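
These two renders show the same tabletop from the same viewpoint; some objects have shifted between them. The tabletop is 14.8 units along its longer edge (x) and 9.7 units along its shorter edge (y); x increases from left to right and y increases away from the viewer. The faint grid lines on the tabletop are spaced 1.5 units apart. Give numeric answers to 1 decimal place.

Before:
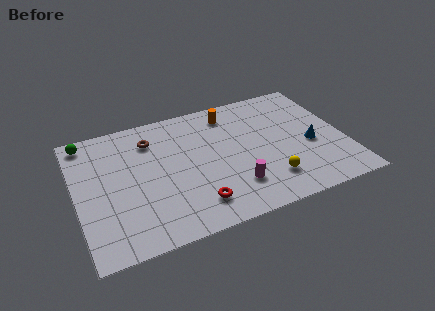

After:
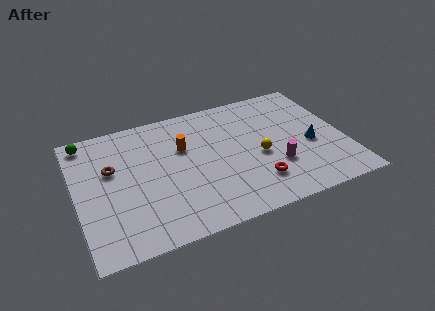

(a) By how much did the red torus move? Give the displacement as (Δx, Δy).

(3.4, 0.4)

The red torus started near (6.2, 1.9) and ended near (9.6, 2.3).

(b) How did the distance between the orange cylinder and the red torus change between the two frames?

-1.3

The distance was about 6.7 in the first image and 5.4 in the second, so they moved 1.3 units closer together.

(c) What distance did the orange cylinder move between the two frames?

3.3

From (8.8, 8.1) to (6.0, 6.3), the orange cylinder covered √(2.8² + 1.8²) ≈ 3.3 units.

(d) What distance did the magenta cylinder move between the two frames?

2.5

The magenta cylinder moved from about (8.4, 2.4) to (10.8, 3.1), a distance of √(2.4² + 0.7²) ≈ 2.5.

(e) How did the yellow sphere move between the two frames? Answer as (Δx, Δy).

(-0.3, 2.0)

The yellow sphere started near (10.3, 2.2) and ended near (10.0, 4.2).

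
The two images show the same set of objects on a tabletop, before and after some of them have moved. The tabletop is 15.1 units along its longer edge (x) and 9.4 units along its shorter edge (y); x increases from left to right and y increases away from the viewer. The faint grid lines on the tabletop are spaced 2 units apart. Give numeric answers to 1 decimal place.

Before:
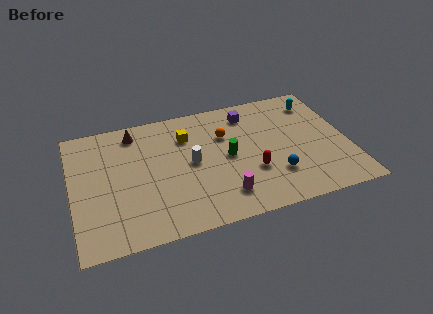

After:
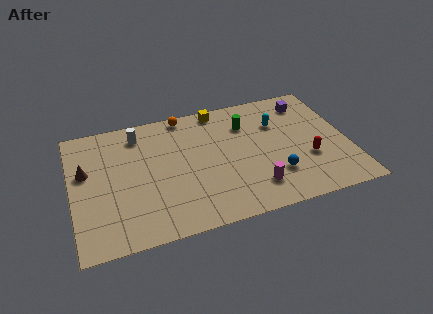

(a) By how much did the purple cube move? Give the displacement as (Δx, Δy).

(3.3, 0.0)

From the two frames, the purple cube sits at roughly (9.9, 7.7) before and (13.2, 7.7) after.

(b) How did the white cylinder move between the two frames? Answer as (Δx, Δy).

(-2.7, 3.0)

The white cylinder started near (6.5, 4.8) and ended near (3.8, 7.8).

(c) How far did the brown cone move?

3.6

From (3.6, 8.0) to (0.8, 5.7), the brown cone covered √(2.8² + 2.3²) ≈ 3.6 units.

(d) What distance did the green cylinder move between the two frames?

2.5

The green cylinder was near (8.5, 4.7) before and (9.7, 6.9) after, so it travelled √(1.2² + 2.2²) ≈ 2.5 units.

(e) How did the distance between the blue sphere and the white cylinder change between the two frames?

+3.9

Before: roughly 4.9 units apart; after: 8.8. That's 3.9 units further apart.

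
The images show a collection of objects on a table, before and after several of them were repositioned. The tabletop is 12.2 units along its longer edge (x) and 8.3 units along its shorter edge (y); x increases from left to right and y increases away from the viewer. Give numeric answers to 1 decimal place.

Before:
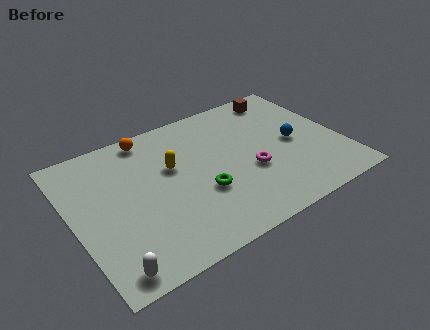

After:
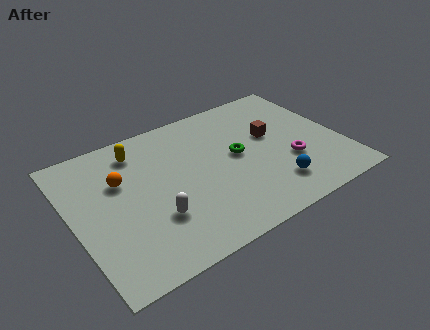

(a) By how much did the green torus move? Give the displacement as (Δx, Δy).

(1.9, 1.4)

The green torus was at about (5.6, 3.0) and moved to about (7.5, 4.4).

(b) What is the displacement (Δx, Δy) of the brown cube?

(-1.0, -2.3)

From the two frames, the brown cube sits at roughly (10.2, 7.2) before and (9.2, 4.9) after.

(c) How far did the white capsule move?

2.9

From (1.1, 0.9) to (3.4, 2.6), the white capsule covered √(2.3² + 1.7²) ≈ 2.9 units.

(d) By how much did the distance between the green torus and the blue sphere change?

-1.7

The distance was about 4.6 in the first image and 2.9 in the second, so they moved 1.7 units closer together.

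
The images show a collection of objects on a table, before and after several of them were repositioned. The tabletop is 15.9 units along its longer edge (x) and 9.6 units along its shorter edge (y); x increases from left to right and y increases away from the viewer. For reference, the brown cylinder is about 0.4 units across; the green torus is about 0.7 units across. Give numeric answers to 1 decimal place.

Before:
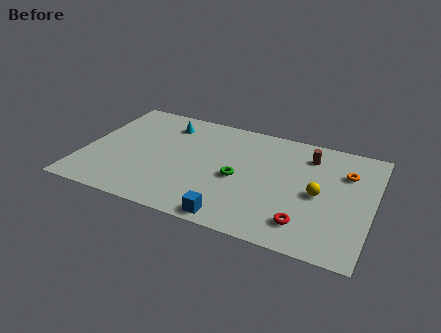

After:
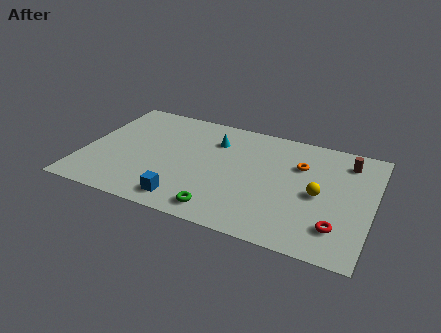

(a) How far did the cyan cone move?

2.9

From (4.2, 7.7) to (7.0, 7.1), the cyan cone covered √(2.8² + 0.6²) ≈ 2.9 units.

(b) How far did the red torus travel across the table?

1.7

The red torus moved from about (12.5, 1.9) to (14.2, 2.2), a distance of √(1.7² + 0.3²) ≈ 1.7.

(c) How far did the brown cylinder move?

2.1

The brown cylinder moved from about (12.2, 7.6) to (14.3, 7.8), a distance of √(2.1² + 0.2²) ≈ 2.1.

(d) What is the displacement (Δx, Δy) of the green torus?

(-0.6, -3.0)

The green torus was at about (8.6, 4.3) and moved to about (8.0, 1.3).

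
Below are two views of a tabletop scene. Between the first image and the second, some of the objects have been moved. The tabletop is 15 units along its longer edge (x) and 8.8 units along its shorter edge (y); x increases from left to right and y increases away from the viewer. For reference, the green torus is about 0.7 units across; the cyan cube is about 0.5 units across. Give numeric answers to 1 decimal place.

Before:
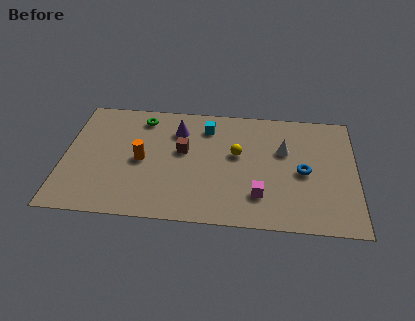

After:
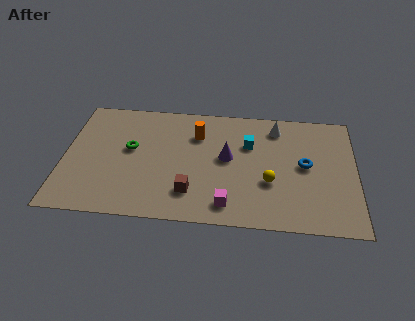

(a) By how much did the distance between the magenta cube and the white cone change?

+2.8

Before: roughly 3.6 units apart; after: 6.4. That's 2.8 units further apart.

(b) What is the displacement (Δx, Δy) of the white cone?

(-0.4, 1.7)

The white cone started near (11.3, 5.6) and ended near (10.9, 7.3).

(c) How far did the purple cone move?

3.2

The purple cone was near (5.8, 6.6) before and (8.4, 4.8) after, so it travelled √(2.6² + 1.8²) ≈ 3.2 units.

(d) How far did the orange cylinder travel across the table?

3.6

From (4.0, 4.2) to (6.8, 6.4), the orange cylinder covered √(2.8² + 2.2²) ≈ 3.6 units.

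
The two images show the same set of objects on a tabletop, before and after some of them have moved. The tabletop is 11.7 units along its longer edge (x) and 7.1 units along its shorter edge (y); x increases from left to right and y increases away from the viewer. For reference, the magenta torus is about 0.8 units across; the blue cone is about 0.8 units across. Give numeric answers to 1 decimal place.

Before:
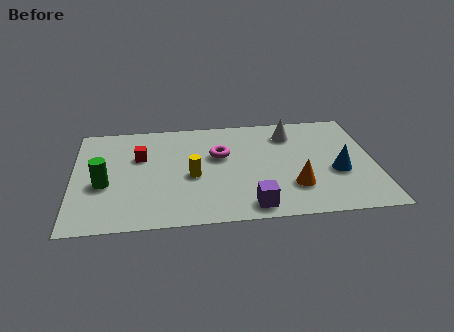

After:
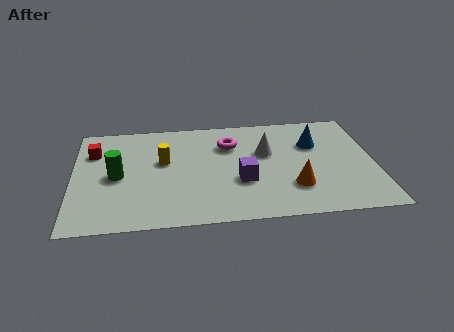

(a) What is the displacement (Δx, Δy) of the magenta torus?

(0.4, 0.7)

From the two frames, the magenta torus sits at roughly (5.7, 4.4) before and (6.1, 5.1) after.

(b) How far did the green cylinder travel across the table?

0.7

The green cylinder was near (1.2, 2.9) before and (1.7, 3.4) after, so it travelled √(0.5² + 0.5²) ≈ 0.7 units.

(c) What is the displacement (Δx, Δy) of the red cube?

(-1.8, 0.5)

From the two frames, the red cube sits at roughly (2.6, 4.6) before and (0.8, 5.1) after.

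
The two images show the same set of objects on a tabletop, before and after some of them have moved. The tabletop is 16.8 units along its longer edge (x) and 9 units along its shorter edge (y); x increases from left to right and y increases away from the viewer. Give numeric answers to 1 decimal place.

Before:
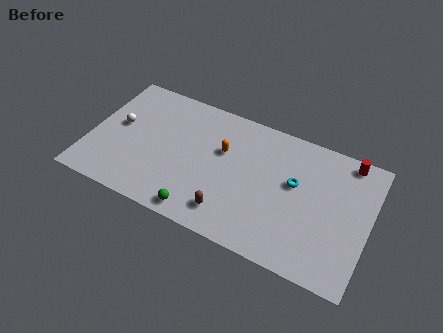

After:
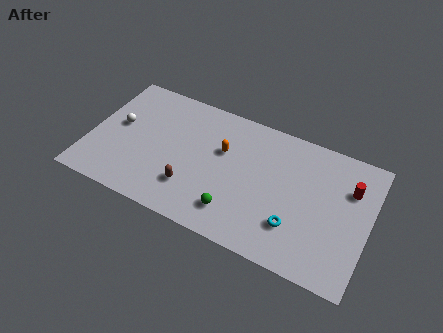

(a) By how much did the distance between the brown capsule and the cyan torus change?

+1.2

The distance was about 5.0 in the first image and 6.2 in the second, so they moved 1.2 units further apart.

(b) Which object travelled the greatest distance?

the cyan torus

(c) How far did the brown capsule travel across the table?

2.5

The brown capsule was near (8.8, 1.7) before and (6.4, 2.4) after, so it travelled √(2.4² + 0.7²) ≈ 2.5 units.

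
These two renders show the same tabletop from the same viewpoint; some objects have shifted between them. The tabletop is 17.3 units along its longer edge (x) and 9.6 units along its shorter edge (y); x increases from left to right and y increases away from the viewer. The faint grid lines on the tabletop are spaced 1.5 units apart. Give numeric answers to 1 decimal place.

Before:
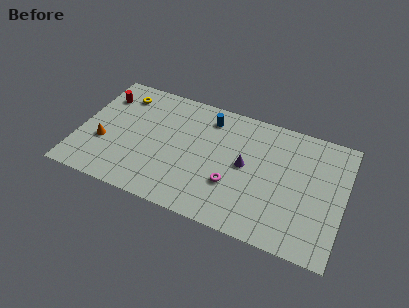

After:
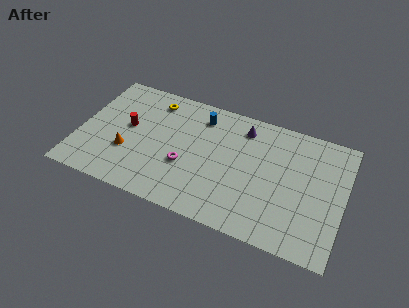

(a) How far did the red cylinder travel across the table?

2.8

The red cylinder was near (1.2, 7.3) before and (3.1, 5.3) after, so it travelled √(1.9² + 2.0²) ≈ 2.8 units.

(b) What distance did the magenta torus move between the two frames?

3.1

The magenta torus moved from about (10.2, 3.2) to (7.1, 3.6), a distance of √(3.1² + 0.4²) ≈ 3.1.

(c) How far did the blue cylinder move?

0.5

From (8.2, 7.9) to (7.7, 7.8), the blue cylinder covered √(0.5² + 0.1²) ≈ 0.5 units.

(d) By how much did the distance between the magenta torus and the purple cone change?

+3.6

The distance was about 1.9 in the first image and 5.5 in the second, so they moved 3.6 units further apart.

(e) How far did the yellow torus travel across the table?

2.1

The yellow torus moved from about (2.4, 7.8) to (4.5, 8.0), a distance of √(2.1² + 0.2²) ≈ 2.1.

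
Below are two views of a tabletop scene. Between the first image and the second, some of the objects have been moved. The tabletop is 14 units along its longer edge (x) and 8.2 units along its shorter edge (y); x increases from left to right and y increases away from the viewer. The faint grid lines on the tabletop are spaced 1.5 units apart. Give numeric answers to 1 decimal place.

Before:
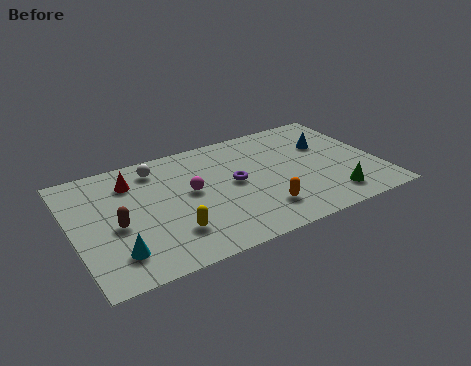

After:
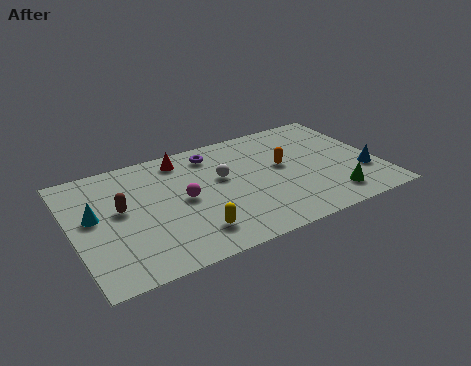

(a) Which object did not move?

the green cone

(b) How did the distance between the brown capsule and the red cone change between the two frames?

+1.0

The distance was about 2.9 in the first image and 3.9 in the second, so they moved 1.0 units further apart.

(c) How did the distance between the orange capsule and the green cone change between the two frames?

+0.4

The distance was about 3.2 in the first image and 3.6 in the second, so they moved 0.4 units further apart.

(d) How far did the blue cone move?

3.1

From (11.9, 5.4) to (13.2, 2.6), the blue cone covered √(1.3² + 2.8²) ≈ 3.1 units.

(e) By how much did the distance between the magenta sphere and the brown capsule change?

-0.8

They were about 3.6 units apart before and 2.8 after — 0.8 units closer together.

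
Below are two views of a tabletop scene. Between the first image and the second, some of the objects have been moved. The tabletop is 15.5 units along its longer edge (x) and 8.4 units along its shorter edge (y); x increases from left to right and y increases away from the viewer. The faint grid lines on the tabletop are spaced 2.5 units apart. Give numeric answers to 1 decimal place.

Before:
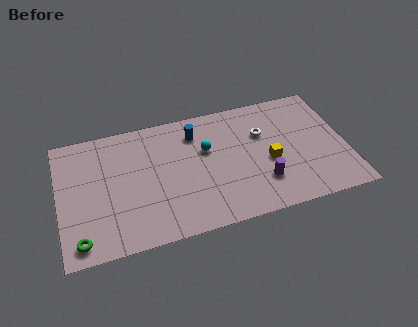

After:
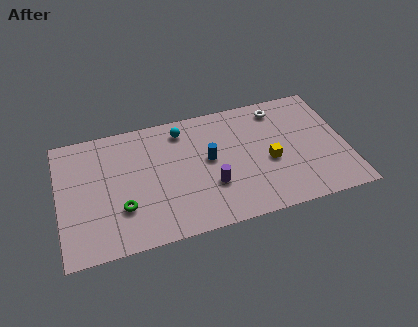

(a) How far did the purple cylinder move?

2.7

From (10.8, 2.3) to (8.1, 2.8), the purple cylinder covered √(2.7² + 0.5²) ≈ 2.7 units.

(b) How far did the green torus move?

2.7

The green torus was near (1.0, 1.1) before and (3.3, 2.6) after, so it travelled √(2.3² + 1.5²) ≈ 2.7 units.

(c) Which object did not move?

the yellow cube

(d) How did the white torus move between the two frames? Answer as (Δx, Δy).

(1.0, 1.5)

From the two frames, the white torus sits at roughly (11.1, 5.6) before and (12.1, 7.1) after.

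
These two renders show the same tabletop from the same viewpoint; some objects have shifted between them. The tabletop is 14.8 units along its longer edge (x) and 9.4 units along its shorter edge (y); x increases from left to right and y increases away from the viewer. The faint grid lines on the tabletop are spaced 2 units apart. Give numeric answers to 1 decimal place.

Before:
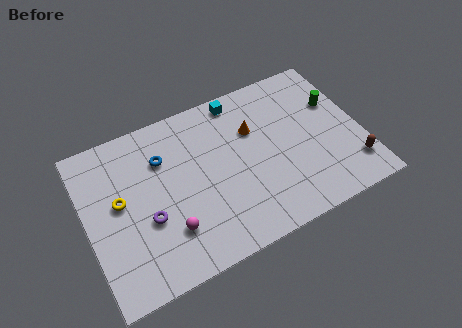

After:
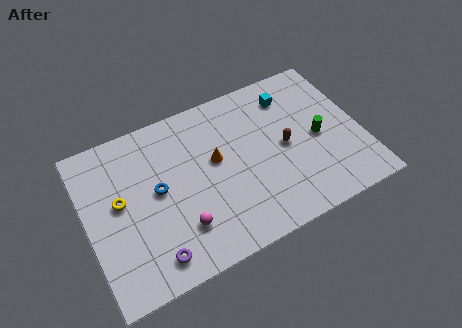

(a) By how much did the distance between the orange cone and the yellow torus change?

-2.3

Before: roughly 7.5 units apart; after: 5.2. That's 2.3 units closer together.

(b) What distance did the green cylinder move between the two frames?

2.1

The green cylinder was near (13.7, 6.1) before and (12.5, 4.4) after, so it travelled √(1.2² + 1.7²) ≈ 2.1 units.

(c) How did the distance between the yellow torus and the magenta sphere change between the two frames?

+0.5

They were about 3.5 units apart before and 4.0 after — 0.5 units further apart.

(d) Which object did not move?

the yellow torus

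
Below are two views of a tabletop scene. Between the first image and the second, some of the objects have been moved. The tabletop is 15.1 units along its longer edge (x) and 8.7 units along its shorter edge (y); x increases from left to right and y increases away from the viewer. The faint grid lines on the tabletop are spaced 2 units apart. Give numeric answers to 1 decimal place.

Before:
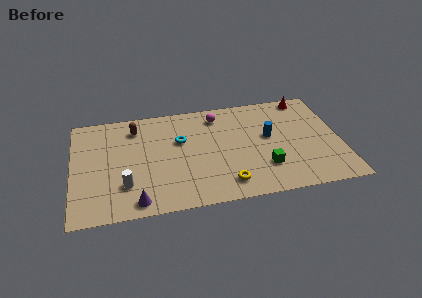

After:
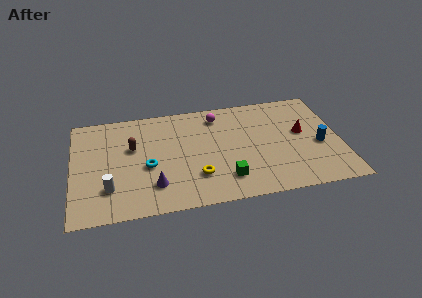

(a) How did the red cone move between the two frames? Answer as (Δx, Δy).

(-0.4, -2.9)

From the two frames, the red cone sits at roughly (13.4, 7.8) before and (13.0, 4.9) after.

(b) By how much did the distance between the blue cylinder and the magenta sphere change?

+3.0

The distance was about 3.6 in the first image and 6.6 in the second, so they moved 3.0 units further apart.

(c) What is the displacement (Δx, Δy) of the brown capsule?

(-0.2, -1.6)

From the two frames, the brown capsule sits at roughly (3.6, 7.0) before and (3.4, 5.4) after.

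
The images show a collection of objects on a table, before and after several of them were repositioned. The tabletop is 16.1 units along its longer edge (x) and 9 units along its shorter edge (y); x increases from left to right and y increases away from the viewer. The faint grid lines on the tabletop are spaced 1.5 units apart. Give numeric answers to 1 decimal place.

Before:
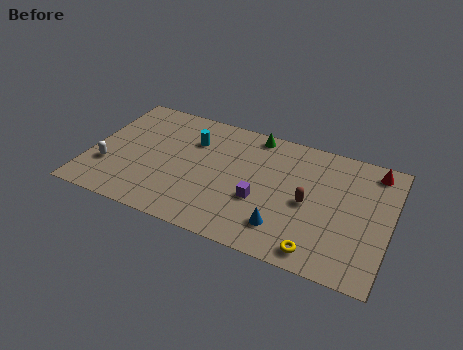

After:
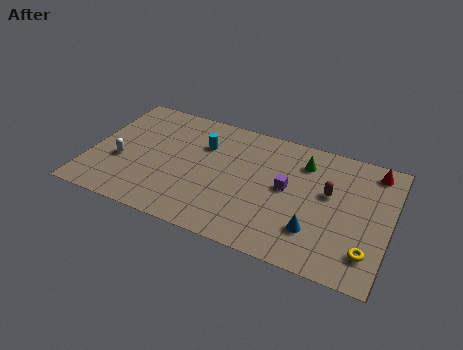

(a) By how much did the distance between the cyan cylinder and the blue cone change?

+0.5

They were about 7.0 units apart before and 7.5 after — 0.5 units further apart.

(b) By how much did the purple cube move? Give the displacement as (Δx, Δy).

(1.3, 1.4)

The purple cube was at about (9.3, 3.4) and moved to about (10.6, 4.8).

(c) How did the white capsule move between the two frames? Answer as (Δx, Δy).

(0.6, 0.7)

The white capsule was at about (1.1, 2.8) and moved to about (1.7, 3.5).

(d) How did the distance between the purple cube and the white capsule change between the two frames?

+0.8

Before: roughly 8.2 units apart; after: 9.0. That's 0.8 units further apart.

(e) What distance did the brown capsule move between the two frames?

1.5

The brown capsule moved from about (11.8, 4.2) to (12.8, 5.3), a distance of √(1.0² + 1.1²) ≈ 1.5.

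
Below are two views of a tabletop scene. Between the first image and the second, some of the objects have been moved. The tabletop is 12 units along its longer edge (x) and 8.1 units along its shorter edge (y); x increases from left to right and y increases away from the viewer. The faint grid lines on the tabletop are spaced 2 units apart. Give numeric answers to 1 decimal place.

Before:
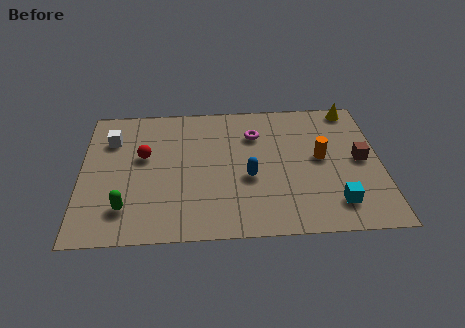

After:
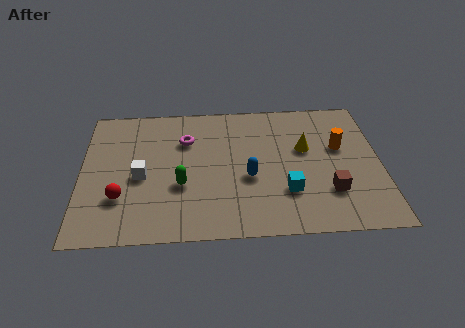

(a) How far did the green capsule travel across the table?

2.5

From (1.8, 1.8) to (4.0, 3.0), the green capsule covered √(2.2² + 1.2²) ≈ 2.5 units.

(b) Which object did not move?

the blue capsule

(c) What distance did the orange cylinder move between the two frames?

1.0

From (9.6, 4.3) to (10.4, 4.9), the orange cylinder covered √(0.8² + 0.6²) ≈ 1.0 units.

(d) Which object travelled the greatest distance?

the yellow cone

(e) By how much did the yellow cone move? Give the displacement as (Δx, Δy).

(-2.0, -2.4)

From the two frames, the yellow cone sits at roughly (11.0, 7.3) before and (9.0, 4.9) after.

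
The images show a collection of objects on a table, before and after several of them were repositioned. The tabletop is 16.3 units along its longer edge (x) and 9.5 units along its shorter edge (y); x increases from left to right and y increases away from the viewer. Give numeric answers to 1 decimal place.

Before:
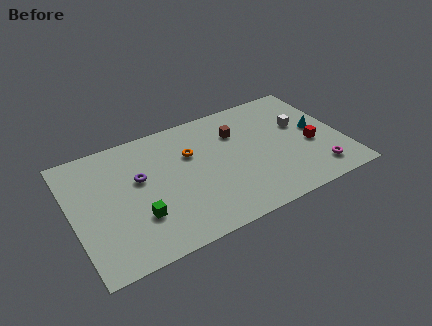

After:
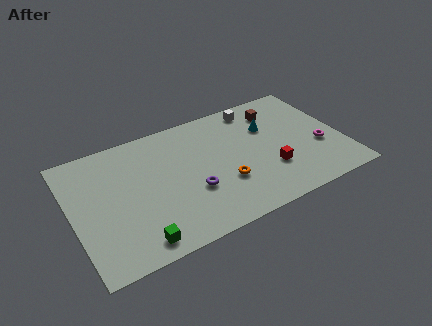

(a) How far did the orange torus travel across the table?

3.5

The orange torus was near (7.3, 6.3) before and (8.9, 3.2) after, so it travelled √(1.6² + 3.1²) ≈ 3.5 units.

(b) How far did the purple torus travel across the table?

3.7

The purple torus moved from about (4.1, 5.7) to (7.0, 3.4), a distance of √(2.9² + 2.3²) ≈ 3.7.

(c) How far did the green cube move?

1.7

The green cube was near (3.7, 2.9) before and (3.4, 1.2) after, so it travelled √(0.3² + 1.7²) ≈ 1.7 units.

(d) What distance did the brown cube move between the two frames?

2.7

From (10.2, 6.8) to (12.8, 7.5), the brown cube covered √(2.6² + 0.7²) ≈ 2.7 units.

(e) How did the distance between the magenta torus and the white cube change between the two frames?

+1.6

They were about 4.1 units apart before and 5.7 after — 1.6 units further apart.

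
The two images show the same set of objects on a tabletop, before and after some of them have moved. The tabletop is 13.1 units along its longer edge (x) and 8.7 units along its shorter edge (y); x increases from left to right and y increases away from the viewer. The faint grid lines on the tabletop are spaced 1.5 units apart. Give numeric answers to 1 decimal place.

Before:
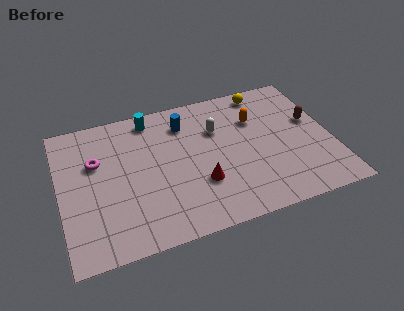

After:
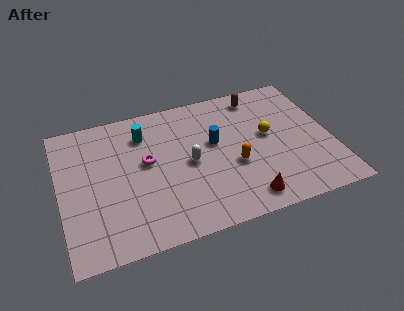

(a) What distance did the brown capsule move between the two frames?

3.4

The brown capsule moved from about (12.3, 5.1) to (9.9, 7.5), a distance of √(2.4² + 2.4²) ≈ 3.4.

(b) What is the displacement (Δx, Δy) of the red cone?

(2.0, -1.6)

The red cone was at about (6.6, 2.8) and moved to about (8.6, 1.2).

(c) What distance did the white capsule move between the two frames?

2.3

The white capsule moved from about (7.7, 5.9) to (6.2, 4.2), a distance of √(1.5² + 1.7²) ≈ 2.3.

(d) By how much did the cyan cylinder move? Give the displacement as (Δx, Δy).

(-0.4, -0.9)

The cyan cylinder was at about (4.6, 7.6) and moved to about (4.2, 6.7).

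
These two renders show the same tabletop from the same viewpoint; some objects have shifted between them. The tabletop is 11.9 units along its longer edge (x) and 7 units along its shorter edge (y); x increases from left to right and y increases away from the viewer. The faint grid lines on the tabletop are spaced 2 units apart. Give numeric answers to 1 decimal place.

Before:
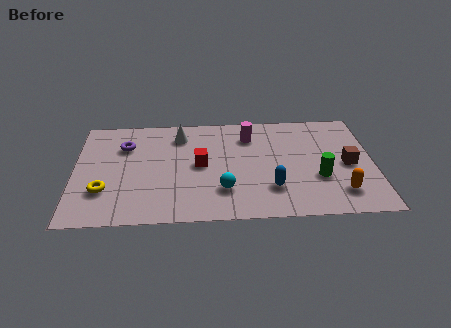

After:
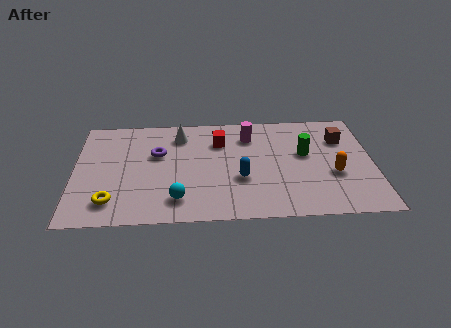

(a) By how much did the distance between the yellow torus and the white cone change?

+0.4

They were about 4.6 units apart before and 5.0 after — 0.4 units further apart.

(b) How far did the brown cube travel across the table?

1.7

The brown cube was near (10.9, 3.3) before and (10.7, 5.0) after, so it travelled √(0.2² + 1.7²) ≈ 1.7 units.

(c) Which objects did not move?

the white cone and the magenta cylinder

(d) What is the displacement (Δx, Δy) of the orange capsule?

(-0.2, 1.2)

From the two frames, the orange capsule sits at roughly (10.5, 1.5) before and (10.3, 2.7) after.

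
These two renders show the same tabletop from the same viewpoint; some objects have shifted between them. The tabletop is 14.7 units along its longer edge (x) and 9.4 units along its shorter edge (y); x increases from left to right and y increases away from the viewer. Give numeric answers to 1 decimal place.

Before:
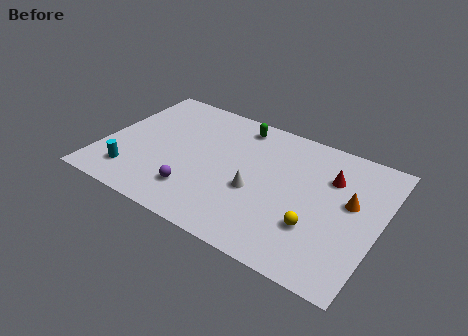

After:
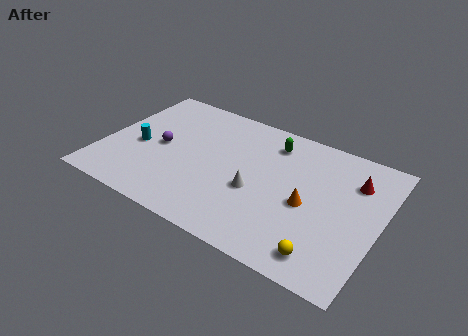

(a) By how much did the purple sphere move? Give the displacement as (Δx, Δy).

(-2.3, 2.4)

The purple sphere was at about (5.3, 2.2) and moved to about (3.0, 4.6).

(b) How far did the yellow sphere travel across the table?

1.7

The yellow sphere was near (11.6, 2.9) before and (12.3, 1.4) after, so it travelled √(0.7² + 1.5²) ≈ 1.7 units.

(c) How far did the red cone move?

1.2

From (11.9, 6.6) to (13.1, 6.9), the red cone covered √(1.2² + 0.3²) ≈ 1.2 units.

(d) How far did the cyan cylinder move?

2.2

From (1.9, 1.9) to (1.9, 4.1), the cyan cylinder covered √(0.0² + 2.2²) ≈ 2.2 units.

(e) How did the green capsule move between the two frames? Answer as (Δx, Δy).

(1.9, -0.5)

The green capsule was at about (6.7, 8.1) and moved to about (8.6, 7.6).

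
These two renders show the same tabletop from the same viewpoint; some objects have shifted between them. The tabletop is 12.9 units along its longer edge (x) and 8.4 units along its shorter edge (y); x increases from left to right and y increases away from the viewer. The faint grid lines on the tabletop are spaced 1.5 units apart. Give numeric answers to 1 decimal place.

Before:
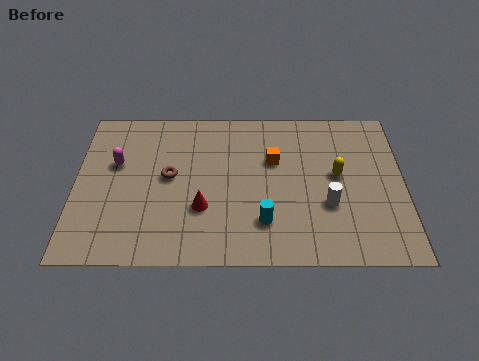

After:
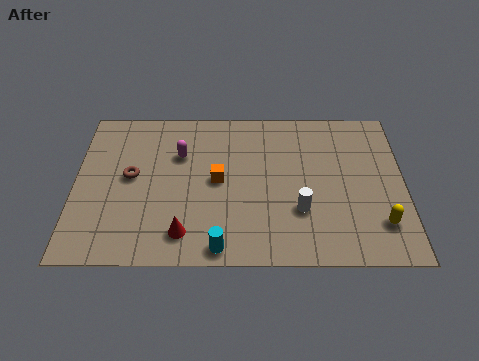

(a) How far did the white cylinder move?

1.1

The white cylinder moved from about (9.9, 3.0) to (8.8, 2.7), a distance of √(1.1² + 0.3²) ≈ 1.1.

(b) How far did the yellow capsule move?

3.1

From (10.3, 4.6) to (11.9, 2.0), the yellow capsule covered √(1.6² + 2.6²) ≈ 3.1 units.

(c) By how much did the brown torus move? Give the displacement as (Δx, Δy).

(-1.5, 0.0)

The brown torus started near (3.7, 4.5) and ended near (2.2, 4.5).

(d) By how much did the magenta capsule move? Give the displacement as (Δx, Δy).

(2.5, 0.5)

From the two frames, the magenta capsule sits at roughly (1.6, 5.2) before and (4.1, 5.7) after.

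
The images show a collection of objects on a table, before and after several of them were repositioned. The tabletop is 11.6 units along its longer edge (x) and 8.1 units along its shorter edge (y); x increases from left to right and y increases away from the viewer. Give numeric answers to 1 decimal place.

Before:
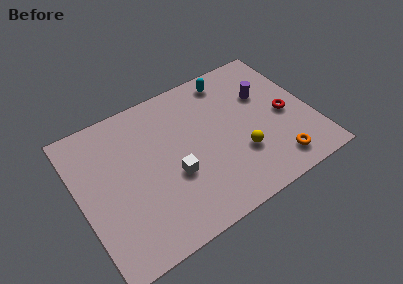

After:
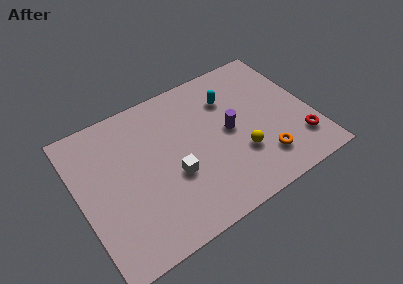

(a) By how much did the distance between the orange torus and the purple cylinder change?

-1.4

The distance was about 4.0 in the first image and 2.6 in the second, so they moved 1.4 units closer together.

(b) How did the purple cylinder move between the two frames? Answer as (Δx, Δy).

(-2.0, -1.2)

From the two frames, the purple cylinder sits at roughly (9.5, 5.3) before and (7.5, 4.1) after.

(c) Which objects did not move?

the white cube and the yellow sphere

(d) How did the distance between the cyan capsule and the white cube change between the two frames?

-0.9

Before: roughly 5.2 units apart; after: 4.3. That's 0.9 units closer together.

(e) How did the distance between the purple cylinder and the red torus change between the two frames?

+2.1

The distance was about 1.8 in the first image and 3.9 in the second, so they moved 2.1 units further apart.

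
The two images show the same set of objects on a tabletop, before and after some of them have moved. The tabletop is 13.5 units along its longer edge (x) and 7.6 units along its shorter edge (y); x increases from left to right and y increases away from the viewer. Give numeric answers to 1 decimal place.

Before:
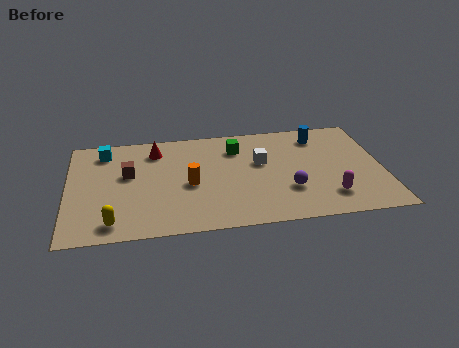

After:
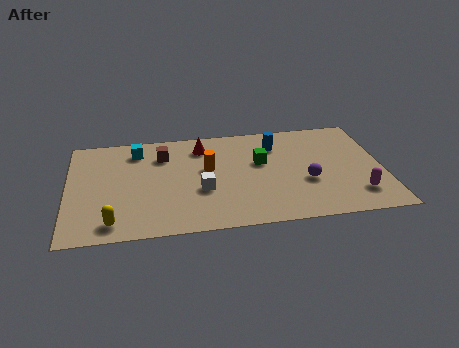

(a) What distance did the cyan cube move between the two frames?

1.4

The cyan cube moved from about (1.6, 6.3) to (3.0, 6.2), a distance of √(1.4² + 0.1²) ≈ 1.4.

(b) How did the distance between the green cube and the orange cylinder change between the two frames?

-0.9

They were about 3.2 units apart before and 2.3 after — 0.9 units closer together.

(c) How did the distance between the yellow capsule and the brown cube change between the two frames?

+1.6

Before: roughly 3.5 units apart; after: 5.1. That's 1.6 units further apart.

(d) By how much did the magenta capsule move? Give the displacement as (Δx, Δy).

(1.2, 0.0)

The magenta capsule started near (11.1, 1.7) and ended near (12.3, 1.7).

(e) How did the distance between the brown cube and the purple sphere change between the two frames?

-0.4

They were about 7.1 units apart before and 6.7 after — 0.4 units closer together.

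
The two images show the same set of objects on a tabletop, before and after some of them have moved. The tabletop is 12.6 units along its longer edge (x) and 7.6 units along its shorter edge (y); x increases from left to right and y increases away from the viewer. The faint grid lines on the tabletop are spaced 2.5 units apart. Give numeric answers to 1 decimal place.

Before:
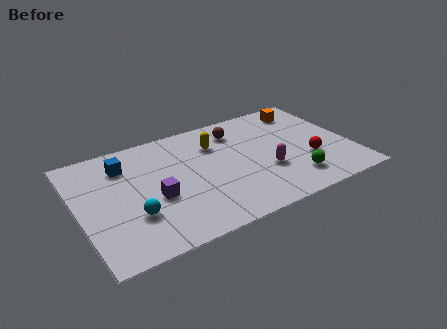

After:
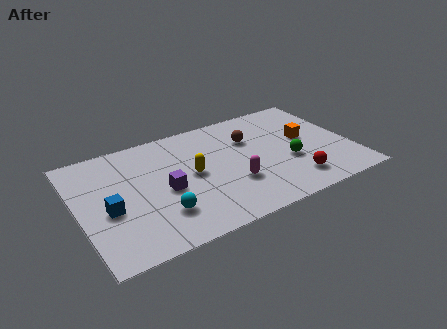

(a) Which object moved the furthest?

the blue cube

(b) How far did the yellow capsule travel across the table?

2.1

The yellow capsule moved from about (6.5, 5.5) to (5.2, 3.9), a distance of √(1.3² + 1.6²) ≈ 2.1.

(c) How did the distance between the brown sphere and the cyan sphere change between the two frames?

-0.8

They were about 6.4 units apart before and 5.6 after — 0.8 units closer together.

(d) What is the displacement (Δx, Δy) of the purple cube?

(0.5, 0.3)

The purple cube was at about (3.4, 3.1) and moved to about (3.9, 3.4).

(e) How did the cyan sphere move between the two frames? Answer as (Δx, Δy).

(1.2, -0.4)

From the two frames, the cyan sphere sits at roughly (2.3, 2.4) before and (3.5, 2.0) after.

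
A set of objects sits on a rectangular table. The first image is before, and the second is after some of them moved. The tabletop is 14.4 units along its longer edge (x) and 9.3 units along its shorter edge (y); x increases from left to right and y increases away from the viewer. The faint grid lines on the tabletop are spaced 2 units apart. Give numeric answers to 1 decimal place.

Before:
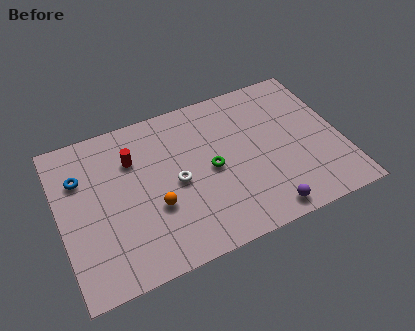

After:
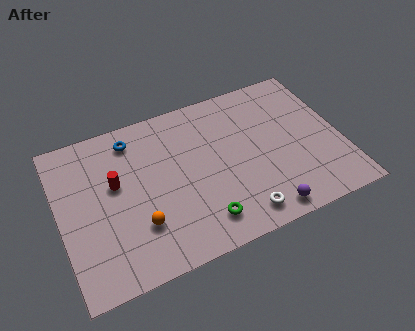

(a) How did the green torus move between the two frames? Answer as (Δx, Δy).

(-0.8, -2.8)

The green torus started near (7.7, 4.5) and ended near (6.9, 1.7).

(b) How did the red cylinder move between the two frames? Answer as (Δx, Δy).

(-1.0, -1.1)

From the two frames, the red cylinder sits at roughly (3.9, 6.6) before and (2.9, 5.5) after.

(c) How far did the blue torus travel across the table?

3.1

The blue torus moved from about (1.2, 6.5) to (4.0, 7.8), a distance of √(2.8² + 1.3²) ≈ 3.1.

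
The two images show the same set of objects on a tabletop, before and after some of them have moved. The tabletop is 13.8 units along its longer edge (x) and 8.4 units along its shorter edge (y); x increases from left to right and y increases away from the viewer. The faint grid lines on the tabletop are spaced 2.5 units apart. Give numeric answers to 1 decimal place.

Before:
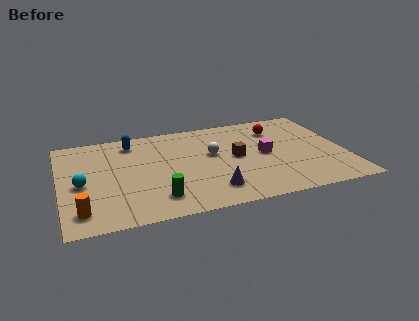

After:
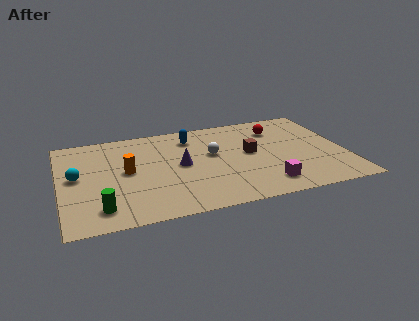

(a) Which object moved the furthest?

the orange cylinder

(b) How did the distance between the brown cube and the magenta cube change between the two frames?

+1.6

They were about 1.4 units apart before and 3.0 after — 1.6 units further apart.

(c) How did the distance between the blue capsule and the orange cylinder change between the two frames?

-2.1

They were about 6.1 units apart before and 4.0 after — 2.1 units closer together.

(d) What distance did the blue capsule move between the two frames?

2.9

From (3.6, 7.0) to (6.5, 6.7), the blue capsule covered √(2.9² + 0.3²) ≈ 2.9 units.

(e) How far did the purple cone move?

2.9

The purple cone was near (7.1, 1.7) before and (5.8, 4.3) after, so it travelled √(1.3² + 2.6²) ≈ 2.9 units.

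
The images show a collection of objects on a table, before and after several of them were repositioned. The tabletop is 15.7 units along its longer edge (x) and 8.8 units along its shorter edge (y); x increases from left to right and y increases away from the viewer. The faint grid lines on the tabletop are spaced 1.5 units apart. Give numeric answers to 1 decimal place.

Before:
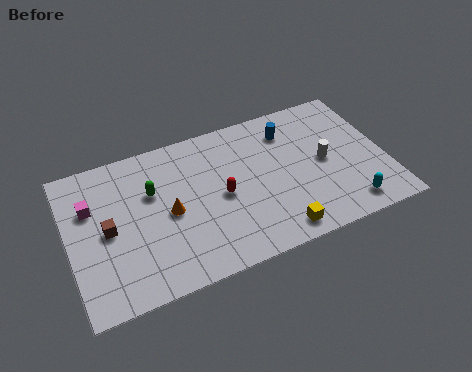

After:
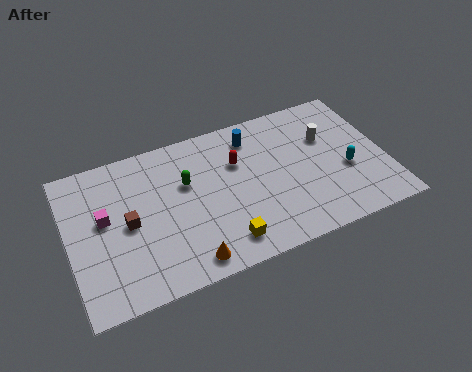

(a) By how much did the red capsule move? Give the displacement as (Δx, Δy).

(1.0, 1.7)

From the two frames, the red capsule sits at roughly (7.5, 4.2) before and (8.5, 5.9) after.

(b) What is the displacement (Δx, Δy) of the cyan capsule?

(0.2, 2.2)

From the two frames, the cyan capsule sits at roughly (13.5, 1.3) before and (13.7, 3.5) after.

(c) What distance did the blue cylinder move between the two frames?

1.8

From (11.2, 6.9) to (9.4, 7.2), the blue cylinder covered √(1.8² + 0.3²) ≈ 1.8 units.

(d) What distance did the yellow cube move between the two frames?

2.6

The yellow cube was near (9.9, 1.1) before and (7.3, 1.5) after, so it travelled √(2.6² + 0.4²) ≈ 2.6 units.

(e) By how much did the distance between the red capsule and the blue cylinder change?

-3.0

Before: roughly 4.6 units apart; after: 1.6. That's 3.0 units closer together.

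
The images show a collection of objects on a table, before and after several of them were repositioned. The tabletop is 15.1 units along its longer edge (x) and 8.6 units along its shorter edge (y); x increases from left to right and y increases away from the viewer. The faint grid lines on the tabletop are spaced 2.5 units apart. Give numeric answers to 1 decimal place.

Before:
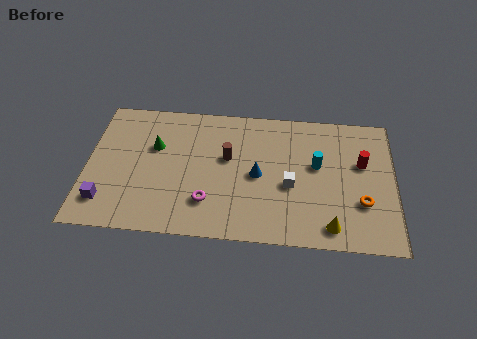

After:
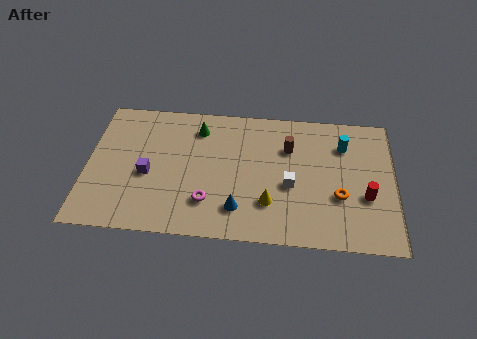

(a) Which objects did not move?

the white cube and the magenta torus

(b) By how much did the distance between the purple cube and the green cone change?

-0.4

Before: roughly 4.4 units apart; after: 4.0. That's 0.4 units closer together.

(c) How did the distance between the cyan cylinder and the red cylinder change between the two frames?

+1.2

Before: roughly 2.2 units apart; after: 3.4. That's 1.2 units further apart.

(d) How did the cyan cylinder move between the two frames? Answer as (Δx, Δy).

(1.3, 1.4)

The cyan cylinder started near (11.3, 5.0) and ended near (12.6, 6.4).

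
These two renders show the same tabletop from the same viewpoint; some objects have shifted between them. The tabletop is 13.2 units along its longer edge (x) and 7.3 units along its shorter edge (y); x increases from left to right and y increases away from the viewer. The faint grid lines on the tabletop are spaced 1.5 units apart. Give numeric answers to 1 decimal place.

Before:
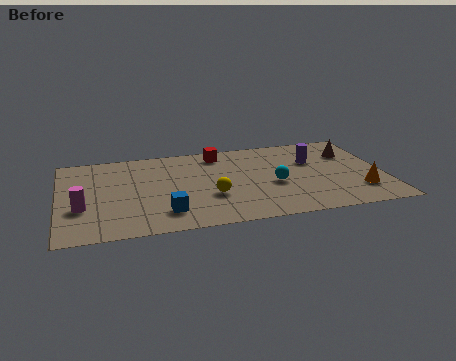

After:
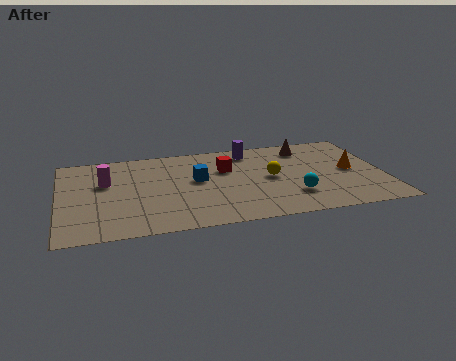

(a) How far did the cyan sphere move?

1.3

The cyan sphere moved from about (8.7, 3.1) to (9.4, 2.0), a distance of √(0.7² + 1.1²) ≈ 1.3.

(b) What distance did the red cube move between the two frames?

1.4

The red cube was near (6.6, 6.2) before and (6.8, 4.8) after, so it travelled √(0.2² + 1.4²) ≈ 1.4 units.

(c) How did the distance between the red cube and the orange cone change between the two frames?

-1.8

The distance was about 7.0 in the first image and 5.2 in the second, so they moved 1.8 units closer together.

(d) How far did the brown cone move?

2.0

The brown cone moved from about (12.0, 5.2) to (10.2, 6.0), a distance of √(1.8² + 0.8²) ≈ 2.0.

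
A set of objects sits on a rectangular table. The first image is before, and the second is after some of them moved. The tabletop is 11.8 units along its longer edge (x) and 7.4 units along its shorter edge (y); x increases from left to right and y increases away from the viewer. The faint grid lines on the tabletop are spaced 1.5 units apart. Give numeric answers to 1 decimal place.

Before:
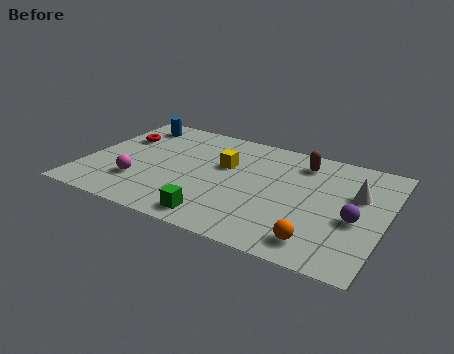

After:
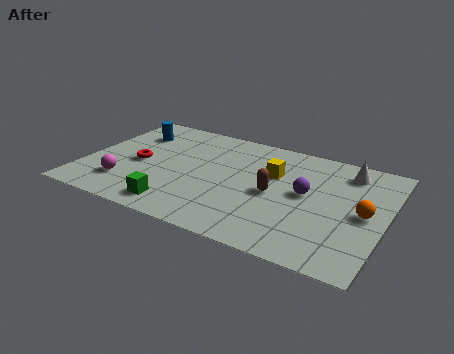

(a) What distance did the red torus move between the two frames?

1.9

The red torus moved from about (1.1, 5.0) to (2.1, 3.4), a distance of √(1.0² + 1.6²) ≈ 1.9.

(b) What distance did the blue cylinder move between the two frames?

0.7

The blue cylinder moved from about (1.4, 6.2) to (1.5, 5.5), a distance of √(0.1² + 0.7²) ≈ 0.7.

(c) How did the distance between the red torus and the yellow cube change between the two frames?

+1.1

The distance was about 4.3 in the first image and 5.4 in the second, so they moved 1.1 units further apart.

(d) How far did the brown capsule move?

2.6

The brown capsule was near (8.3, 6.0) before and (7.5, 3.5) after, so it travelled √(0.8² + 2.5²) ≈ 2.6 units.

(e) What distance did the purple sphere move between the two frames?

2.2

The purple sphere was near (10.7, 3.1) before and (8.7, 4.0) after, so it travelled √(2.0² + 0.9²) ≈ 2.2 units.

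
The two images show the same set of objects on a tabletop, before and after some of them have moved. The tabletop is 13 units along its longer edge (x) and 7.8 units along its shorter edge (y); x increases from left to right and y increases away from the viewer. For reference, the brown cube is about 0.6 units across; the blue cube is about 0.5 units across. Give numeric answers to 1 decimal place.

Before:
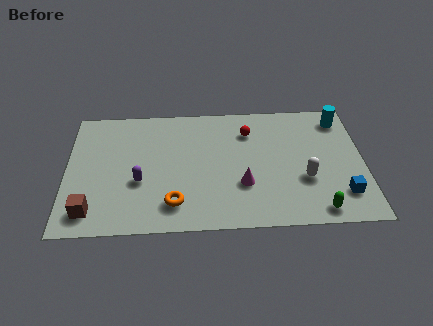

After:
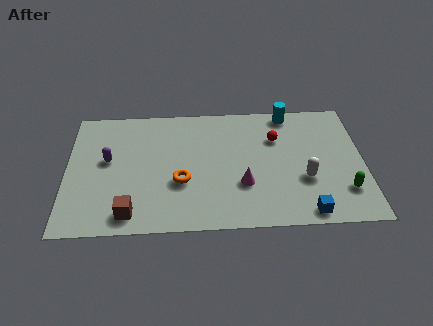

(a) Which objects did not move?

the magenta cone and the white capsule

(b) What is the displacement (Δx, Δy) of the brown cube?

(1.7, -0.2)

The brown cube started near (1.1, 1.3) and ended near (2.8, 1.1).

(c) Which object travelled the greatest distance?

the cyan cylinder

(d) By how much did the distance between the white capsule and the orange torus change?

-0.4

Before: roughly 5.8 units apart; after: 5.4. That's 0.4 units closer together.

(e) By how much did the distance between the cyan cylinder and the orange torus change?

-2.6

They were about 8.9 units apart before and 6.3 after — 2.6 units closer together.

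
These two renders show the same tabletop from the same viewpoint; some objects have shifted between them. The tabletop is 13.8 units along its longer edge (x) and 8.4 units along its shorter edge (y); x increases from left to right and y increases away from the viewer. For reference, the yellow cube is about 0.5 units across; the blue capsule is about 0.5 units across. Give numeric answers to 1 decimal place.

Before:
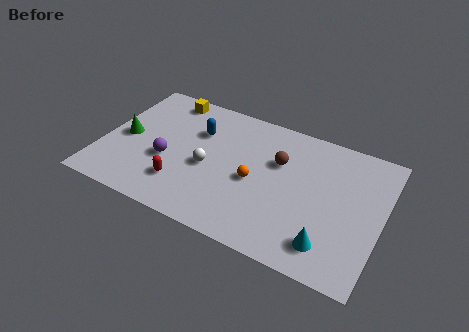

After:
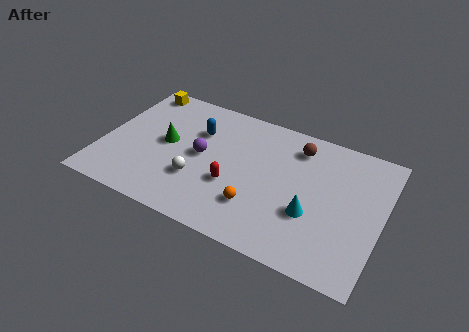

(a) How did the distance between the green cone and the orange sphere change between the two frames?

-1.3

Before: roughly 6.5 units apart; after: 5.2. That's 1.3 units closer together.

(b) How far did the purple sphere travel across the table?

1.9

The purple sphere was near (3.3, 3.3) before and (4.9, 4.3) after, so it travelled √(1.6² + 1.0²) ≈ 1.9 units.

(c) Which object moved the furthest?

the red capsule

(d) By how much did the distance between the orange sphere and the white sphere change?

+0.7

Before: roughly 2.3 units apart; after: 3.0. That's 0.7 units further apart.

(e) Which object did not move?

the blue capsule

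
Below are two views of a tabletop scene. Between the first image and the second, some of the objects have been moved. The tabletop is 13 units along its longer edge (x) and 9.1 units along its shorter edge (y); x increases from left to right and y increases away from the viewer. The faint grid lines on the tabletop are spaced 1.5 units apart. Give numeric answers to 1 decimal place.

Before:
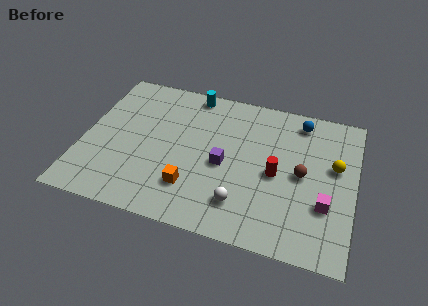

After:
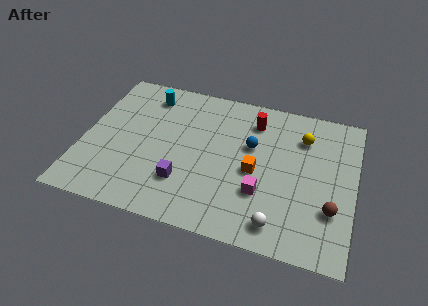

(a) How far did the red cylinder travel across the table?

3.3

The red cylinder was near (9.3, 4.2) before and (8.0, 7.2) after, so it travelled √(1.3² + 3.0²) ≈ 3.3 units.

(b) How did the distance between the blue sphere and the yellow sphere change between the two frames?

-0.3

The distance was about 3.0 in the first image and 2.7 in the second, so they moved 0.3 units closer together.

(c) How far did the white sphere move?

1.9

From (7.8, 2.0) to (9.6, 1.3), the white sphere covered √(1.8² + 0.7²) ≈ 1.9 units.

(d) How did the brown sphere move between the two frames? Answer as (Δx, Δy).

(1.5, -1.7)

The brown sphere was at about (10.5, 4.5) and moved to about (12.0, 2.8).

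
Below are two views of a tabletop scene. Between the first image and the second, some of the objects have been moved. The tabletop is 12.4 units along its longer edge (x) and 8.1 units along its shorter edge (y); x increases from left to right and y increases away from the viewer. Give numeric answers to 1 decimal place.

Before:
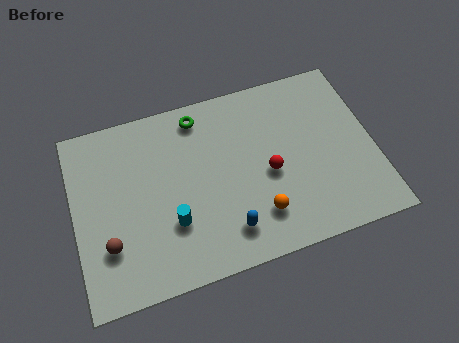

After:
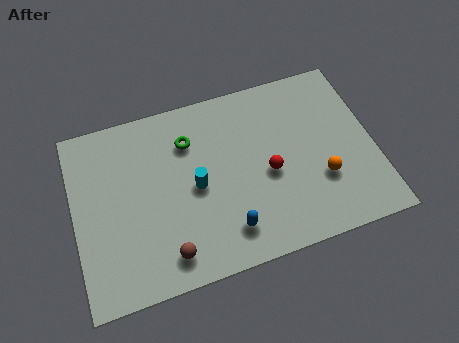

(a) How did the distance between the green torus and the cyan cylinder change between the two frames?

-2.5

They were about 4.6 units apart before and 2.1 after — 2.5 units closer together.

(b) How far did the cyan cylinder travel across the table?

1.7

The cyan cylinder was near (3.9, 2.6) before and (5.0, 3.9) after, so it travelled √(1.1² + 1.3²) ≈ 1.7 units.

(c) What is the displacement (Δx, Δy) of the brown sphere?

(2.3, -1.1)

From the two frames, the brown sphere sits at roughly (1.3, 2.4) before and (3.6, 1.3) after.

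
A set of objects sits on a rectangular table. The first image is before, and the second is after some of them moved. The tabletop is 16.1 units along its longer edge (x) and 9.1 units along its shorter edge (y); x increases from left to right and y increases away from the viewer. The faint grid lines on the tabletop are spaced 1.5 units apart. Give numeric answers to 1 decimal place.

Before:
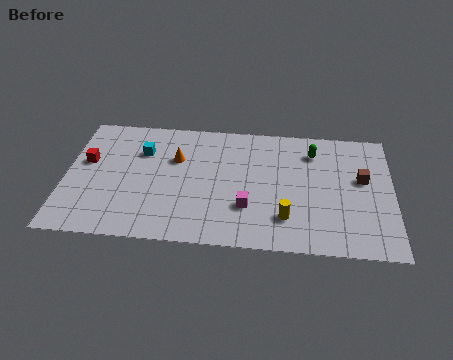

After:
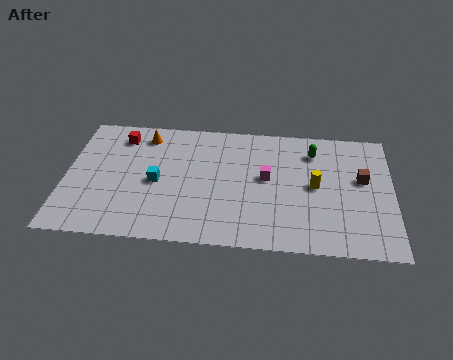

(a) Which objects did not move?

the brown cube and the green capsule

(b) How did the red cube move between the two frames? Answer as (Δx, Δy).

(1.6, 2.0)

The red cube was at about (1.0, 5.4) and moved to about (2.6, 7.4).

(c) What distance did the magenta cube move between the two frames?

2.4

The magenta cube was near (9.0, 2.8) before and (9.9, 5.0) after, so it travelled √(0.9² + 2.2²) ≈ 2.4 units.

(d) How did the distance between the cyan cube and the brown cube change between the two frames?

-0.8

They were about 11.0 units apart before and 10.2 after — 0.8 units closer together.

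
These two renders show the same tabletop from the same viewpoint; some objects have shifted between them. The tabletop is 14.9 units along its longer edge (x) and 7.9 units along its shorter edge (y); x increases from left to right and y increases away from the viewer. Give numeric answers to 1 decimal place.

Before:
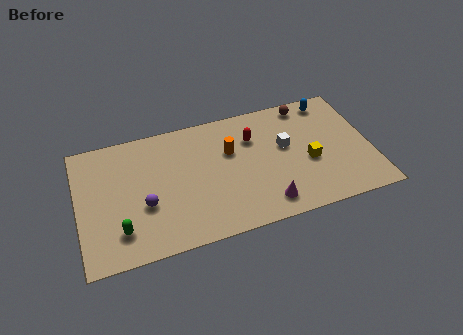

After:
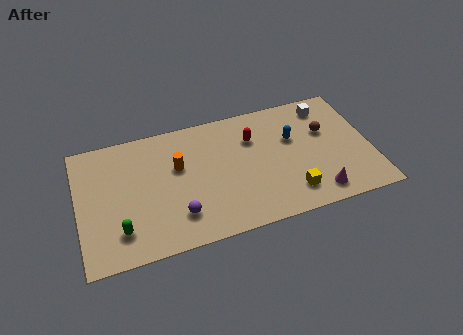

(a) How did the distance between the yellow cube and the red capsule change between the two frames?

+0.8

The distance was about 3.5 in the first image and 4.3 in the second, so they moved 0.8 units further apart.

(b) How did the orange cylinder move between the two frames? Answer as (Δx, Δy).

(-2.7, -0.2)

The orange cylinder was at about (7.8, 5.1) and moved to about (5.1, 4.9).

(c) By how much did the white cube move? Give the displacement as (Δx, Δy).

(2.3, 2.0)

The white cube was at about (10.6, 4.6) and moved to about (12.9, 6.6).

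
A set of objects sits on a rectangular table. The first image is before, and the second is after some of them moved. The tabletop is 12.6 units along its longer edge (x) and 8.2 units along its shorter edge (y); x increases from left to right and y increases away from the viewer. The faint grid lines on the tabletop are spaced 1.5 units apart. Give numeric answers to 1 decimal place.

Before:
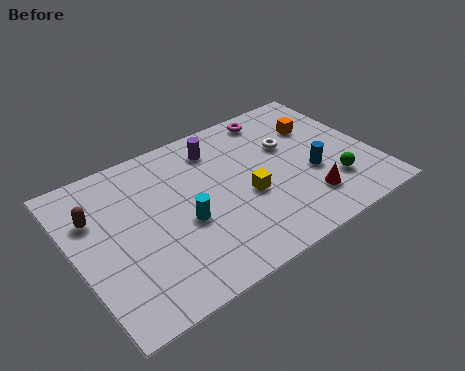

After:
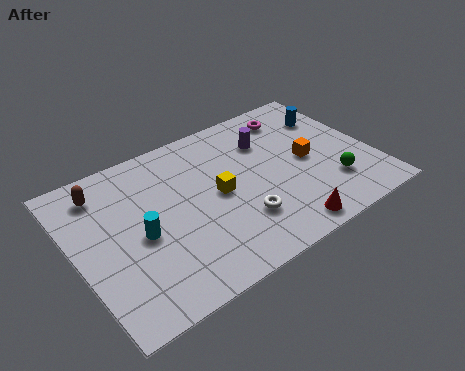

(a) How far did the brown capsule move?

1.2

The brown capsule was near (1.0, 5.6) before and (1.5, 6.7) after, so it travelled √(0.5² + 1.1²) ≈ 1.2 units.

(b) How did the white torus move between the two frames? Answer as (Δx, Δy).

(-2.7, -2.9)

From the two frames, the white torus sits at roughly (9.3, 5.2) before and (6.6, 2.3) after.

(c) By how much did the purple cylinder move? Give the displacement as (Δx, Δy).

(2.1, -0.7)

The purple cylinder started near (6.4, 6.6) and ended near (8.5, 5.9).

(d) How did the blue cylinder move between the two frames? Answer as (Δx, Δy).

(1.5, 2.8)

From the two frames, the blue cylinder sits at roughly (9.9, 3.2) before and (11.4, 6.0) after.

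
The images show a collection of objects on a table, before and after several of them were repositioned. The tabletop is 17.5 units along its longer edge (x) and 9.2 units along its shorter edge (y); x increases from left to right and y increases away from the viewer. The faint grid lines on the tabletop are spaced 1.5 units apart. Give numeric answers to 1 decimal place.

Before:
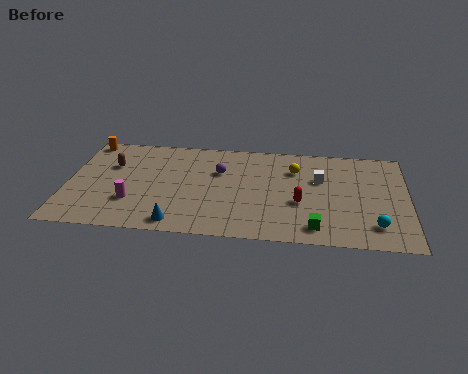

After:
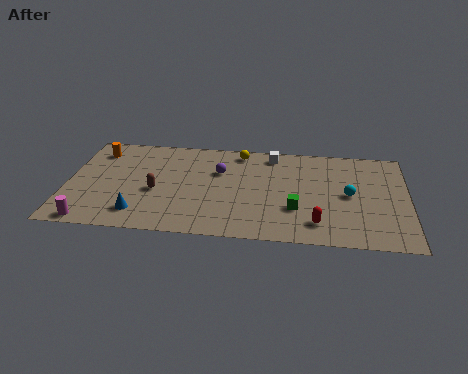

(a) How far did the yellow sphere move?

3.2

The yellow sphere was near (11.7, 6.7) before and (8.8, 8.1) after, so it travelled √(2.9² + 1.4²) ≈ 3.2 units.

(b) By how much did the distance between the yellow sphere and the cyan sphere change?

+0.4

The distance was about 6.3 in the first image and 6.7 in the second, so they moved 0.4 units further apart.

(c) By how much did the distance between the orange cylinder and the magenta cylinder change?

+0.5

They were about 6.1 units apart before and 6.6 after — 0.5 units further apart.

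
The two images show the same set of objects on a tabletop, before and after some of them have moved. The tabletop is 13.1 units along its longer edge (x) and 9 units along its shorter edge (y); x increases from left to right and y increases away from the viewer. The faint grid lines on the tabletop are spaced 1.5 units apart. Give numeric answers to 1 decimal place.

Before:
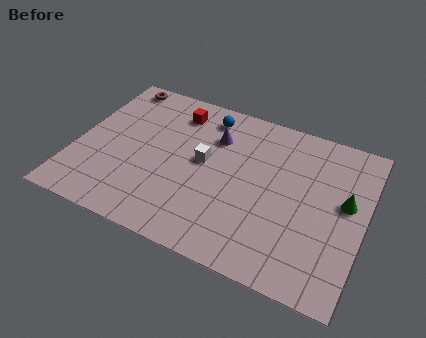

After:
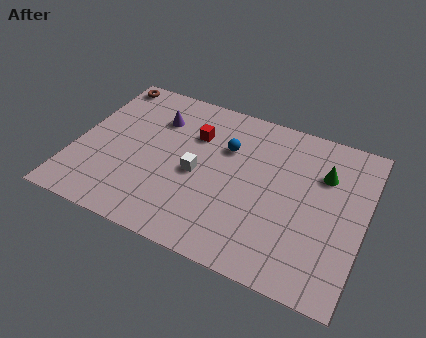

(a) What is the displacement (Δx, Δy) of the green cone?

(-1.1, 1.2)

The green cone was at about (12.2, 5.1) and moved to about (11.1, 6.3).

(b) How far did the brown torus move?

0.5

From (1.3, 8.1) to (0.8, 8.1), the brown torus covered √(0.5² + 0.0²) ≈ 0.5 units.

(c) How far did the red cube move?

1.4

The red cube moved from about (4.2, 7.3) to (5.2, 6.3), a distance of √(1.0² + 1.0²) ≈ 1.4.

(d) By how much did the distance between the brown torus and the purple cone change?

-2.1

They were about 5.1 units apart before and 3.0 after — 2.1 units closer together.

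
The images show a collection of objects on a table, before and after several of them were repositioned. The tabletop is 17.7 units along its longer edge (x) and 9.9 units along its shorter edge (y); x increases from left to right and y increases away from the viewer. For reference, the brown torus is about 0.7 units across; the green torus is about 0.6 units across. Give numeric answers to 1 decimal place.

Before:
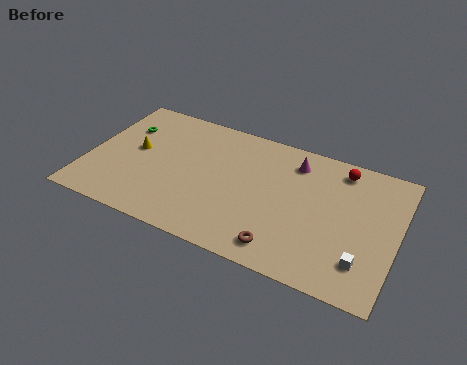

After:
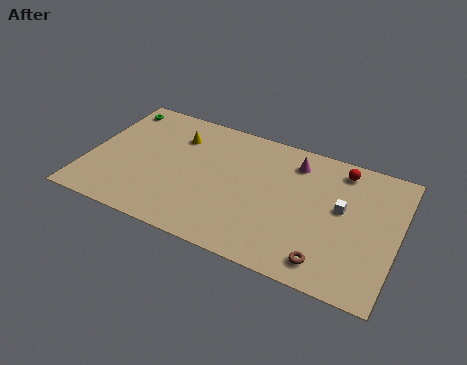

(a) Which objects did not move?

the magenta cone and the red sphere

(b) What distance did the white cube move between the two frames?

3.6

The white cube moved from about (16.0, 2.3) to (14.5, 5.6), a distance of √(1.5² + 3.3²) ≈ 3.6.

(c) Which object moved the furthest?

the white cube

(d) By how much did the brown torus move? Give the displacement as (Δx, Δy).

(2.5, 0.0)

The brown torus started near (11.6, 1.5) and ended near (14.1, 1.5).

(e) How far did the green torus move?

1.7

From (1.7, 7.0) to (1.0, 8.5), the green torus covered √(0.7² + 1.5²) ≈ 1.7 units.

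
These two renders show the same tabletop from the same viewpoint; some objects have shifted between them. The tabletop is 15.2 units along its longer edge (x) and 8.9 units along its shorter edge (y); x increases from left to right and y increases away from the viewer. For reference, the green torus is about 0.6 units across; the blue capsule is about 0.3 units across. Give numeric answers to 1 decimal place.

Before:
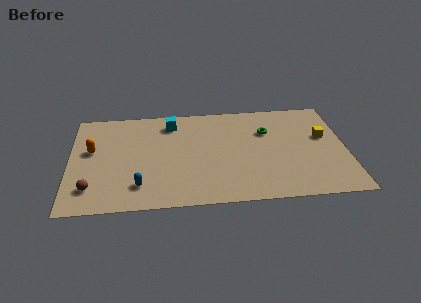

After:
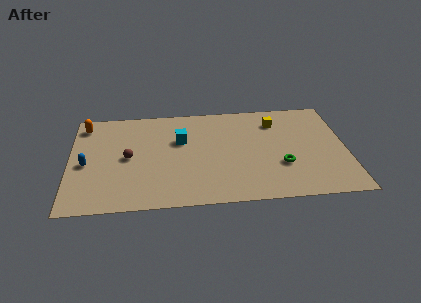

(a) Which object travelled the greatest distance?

the blue capsule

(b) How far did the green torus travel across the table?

3.2

The green torus moved from about (10.9, 6.1) to (11.6, 3.0), a distance of √(0.7² + 3.1²) ≈ 3.2.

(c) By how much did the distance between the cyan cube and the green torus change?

+0.7

They were about 5.4 units apart before and 6.1 after — 0.7 units further apart.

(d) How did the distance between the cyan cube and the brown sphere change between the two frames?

-3.8

The distance was about 7.0 in the first image and 3.2 in the second, so they moved 3.8 units closer together.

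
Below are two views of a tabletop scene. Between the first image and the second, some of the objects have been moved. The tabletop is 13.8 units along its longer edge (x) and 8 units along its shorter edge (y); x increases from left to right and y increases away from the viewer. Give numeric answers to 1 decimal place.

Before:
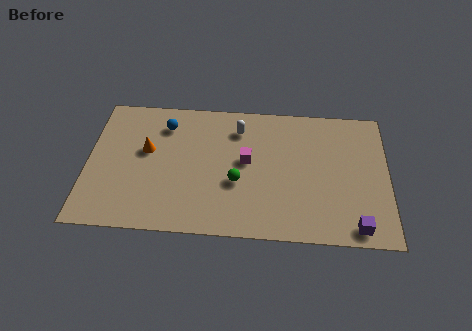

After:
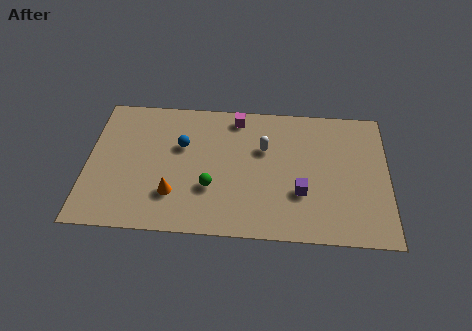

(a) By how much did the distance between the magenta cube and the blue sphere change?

-1.1

Before: roughly 4.2 units apart; after: 3.1. That's 1.1 units closer together.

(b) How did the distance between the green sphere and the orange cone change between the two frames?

-2.7

The distance was about 4.5 in the first image and 1.8 in the second, so they moved 2.7 units closer together.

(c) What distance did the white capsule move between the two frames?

1.6

The white capsule was near (6.9, 6.3) before and (8.1, 5.2) after, so it travelled √(1.2² + 1.1²) ≈ 1.6 units.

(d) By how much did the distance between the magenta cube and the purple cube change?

-0.9

They were about 6.1 units apart before and 5.2 after — 0.9 units closer together.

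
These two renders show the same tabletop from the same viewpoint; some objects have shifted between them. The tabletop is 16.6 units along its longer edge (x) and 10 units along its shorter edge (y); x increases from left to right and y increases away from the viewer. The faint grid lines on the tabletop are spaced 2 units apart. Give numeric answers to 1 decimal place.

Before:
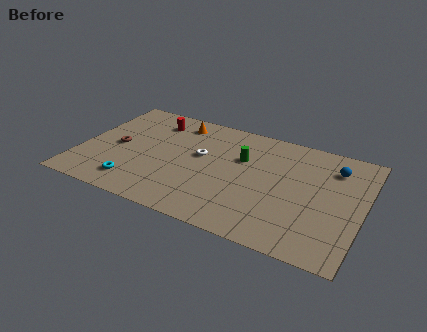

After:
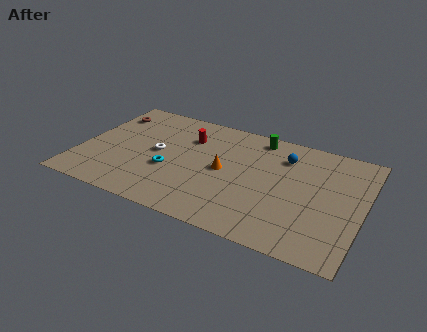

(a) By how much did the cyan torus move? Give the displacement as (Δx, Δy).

(1.8, 2.0)

From the two frames, the cyan torus sits at roughly (3.6, 1.8) before and (5.4, 3.8) after.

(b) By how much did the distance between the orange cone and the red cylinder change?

+1.8

The distance was about 1.5 in the first image and 3.3 in the second, so they moved 1.8 units further apart.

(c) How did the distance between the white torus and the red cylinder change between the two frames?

-1.2

Before: roughly 3.8 units apart; after: 2.6. That's 1.2 units closer together.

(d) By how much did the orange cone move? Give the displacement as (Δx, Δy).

(3.2, -3.4)

The orange cone was at about (5.3, 8.4) and moved to about (8.5, 5.0).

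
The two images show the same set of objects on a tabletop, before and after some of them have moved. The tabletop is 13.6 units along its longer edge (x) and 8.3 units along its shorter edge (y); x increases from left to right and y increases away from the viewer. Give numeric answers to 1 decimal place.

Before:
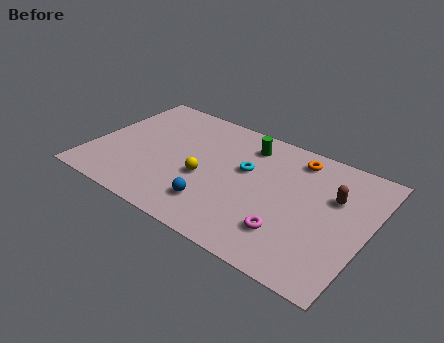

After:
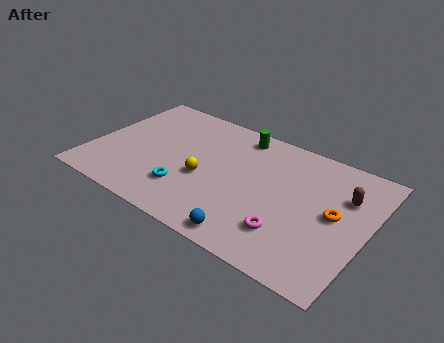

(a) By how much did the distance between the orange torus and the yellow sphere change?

+1.0

Before: roughly 5.4 units apart; after: 6.4. That's 1.0 units further apart.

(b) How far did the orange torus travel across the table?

3.5

From (9.7, 7.0) to (12.0, 4.3), the orange torus covered √(2.3² + 2.7²) ≈ 3.5 units.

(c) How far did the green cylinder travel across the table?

0.7

From (7.3, 6.7) to (6.8, 7.2), the green cylinder covered √(0.5² + 0.5²) ≈ 0.7 units.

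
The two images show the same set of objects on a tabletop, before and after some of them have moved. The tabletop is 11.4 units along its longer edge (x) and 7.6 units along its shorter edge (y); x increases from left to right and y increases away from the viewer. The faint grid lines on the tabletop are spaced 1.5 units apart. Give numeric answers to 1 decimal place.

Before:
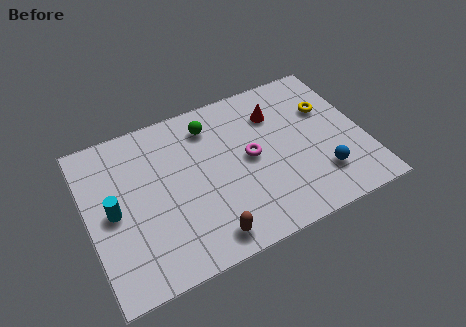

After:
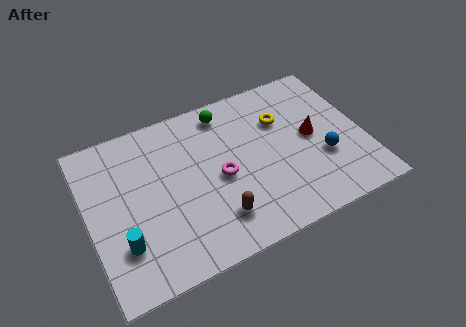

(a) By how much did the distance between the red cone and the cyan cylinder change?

+1.0

The distance was about 7.3 in the first image and 8.3 in the second, so they moved 1.0 units further apart.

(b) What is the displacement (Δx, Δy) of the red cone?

(1.3, -1.7)

The red cone started near (8.0, 5.6) and ended near (9.3, 3.9).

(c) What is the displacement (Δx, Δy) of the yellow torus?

(-1.9, 0.2)

From the two frames, the yellow torus sits at roughly (10.1, 5.0) before and (8.2, 5.2) after.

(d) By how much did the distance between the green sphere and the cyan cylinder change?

+1.6

They were about 4.9 units apart before and 6.5 after — 1.6 units further apart.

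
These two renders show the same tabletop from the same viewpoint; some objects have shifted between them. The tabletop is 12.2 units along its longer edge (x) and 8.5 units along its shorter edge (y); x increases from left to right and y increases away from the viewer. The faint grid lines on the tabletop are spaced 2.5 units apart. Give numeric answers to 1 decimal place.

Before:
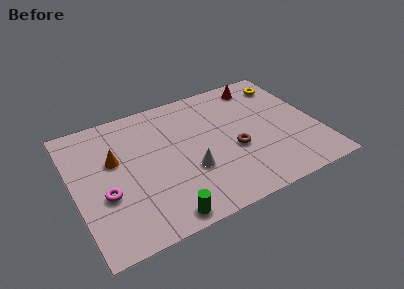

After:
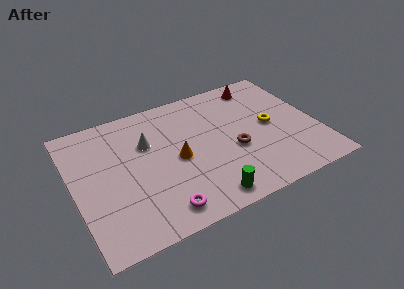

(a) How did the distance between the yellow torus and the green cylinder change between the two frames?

-4.4

They were about 9.4 units apart before and 5.0 after — 4.4 units closer together.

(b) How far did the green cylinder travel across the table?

2.2

From (3.9, 0.8) to (6.1, 1.0), the green cylinder covered √(2.2² + 0.2²) ≈ 2.2 units.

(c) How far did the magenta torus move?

3.2

From (1.4, 3.2) to (3.9, 1.2), the magenta torus covered √(2.5² + 2.0²) ≈ 3.2 units.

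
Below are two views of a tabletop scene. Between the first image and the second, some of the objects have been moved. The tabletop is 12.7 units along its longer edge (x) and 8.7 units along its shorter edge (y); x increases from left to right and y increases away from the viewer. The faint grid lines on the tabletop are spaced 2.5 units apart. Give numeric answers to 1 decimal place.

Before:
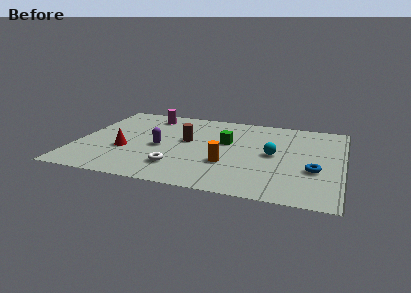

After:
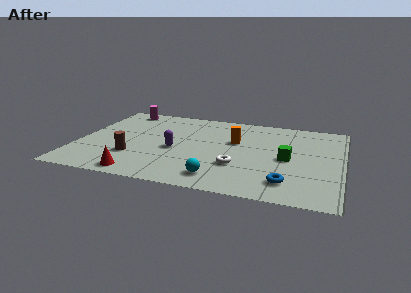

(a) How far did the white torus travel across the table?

2.9

The white torus moved from about (5.0, 2.0) to (7.8, 2.8), a distance of √(2.8² + 0.8²) ≈ 2.9.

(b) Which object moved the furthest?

the cyan sphere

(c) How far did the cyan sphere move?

3.8

The cyan sphere moved from about (9.4, 4.4) to (7.0, 1.4), a distance of √(2.4² + 3.0²) ≈ 3.8.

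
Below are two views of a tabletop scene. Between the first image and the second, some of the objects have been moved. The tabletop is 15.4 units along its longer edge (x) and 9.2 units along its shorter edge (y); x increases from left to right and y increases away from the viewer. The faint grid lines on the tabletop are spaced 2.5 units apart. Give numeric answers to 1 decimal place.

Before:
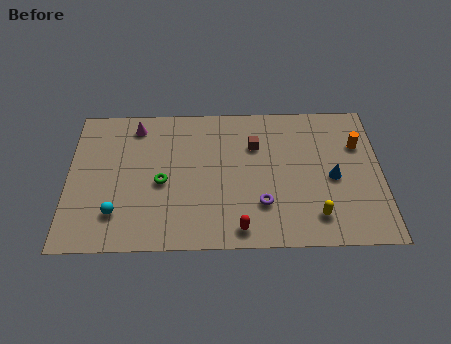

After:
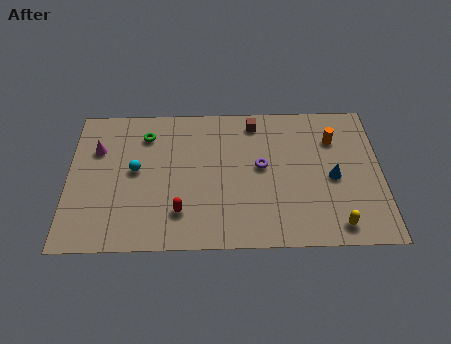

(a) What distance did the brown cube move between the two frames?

1.5

The brown cube was near (9.2, 6.4) before and (9.2, 7.9) after, so it travelled √(0.0² + 1.5²) ≈ 1.5 units.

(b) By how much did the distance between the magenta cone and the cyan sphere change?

-3.3

Before: roughly 5.7 units apart; after: 2.4. That's 3.3 units closer together.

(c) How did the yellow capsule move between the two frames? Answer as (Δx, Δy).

(1.0, -0.6)

The yellow capsule was at about (12.1, 1.8) and moved to about (13.1, 1.2).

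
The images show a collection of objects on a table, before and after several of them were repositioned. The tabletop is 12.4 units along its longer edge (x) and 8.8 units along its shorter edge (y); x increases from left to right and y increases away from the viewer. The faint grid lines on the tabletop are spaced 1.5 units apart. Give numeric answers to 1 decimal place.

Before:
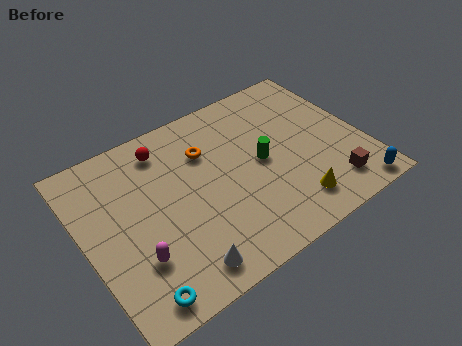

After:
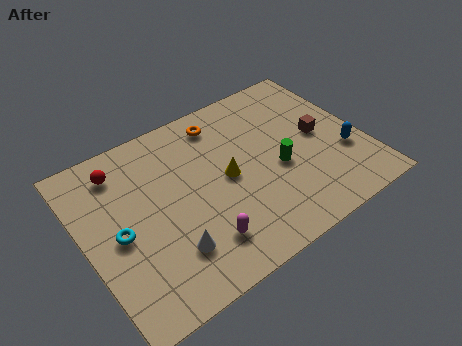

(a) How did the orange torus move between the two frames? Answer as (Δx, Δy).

(0.9, 1.2)

The orange torus started near (5.7, 6.2) and ended near (6.6, 7.4).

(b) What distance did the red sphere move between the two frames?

2.0

From (4.0, 7.3) to (2.0, 7.2), the red sphere covered √(2.0² + 0.1²) ≈ 2.0 units.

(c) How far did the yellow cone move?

3.7

From (8.7, 1.6) to (6.3, 4.4), the yellow cone covered √(2.4² + 2.8²) ≈ 3.7 units.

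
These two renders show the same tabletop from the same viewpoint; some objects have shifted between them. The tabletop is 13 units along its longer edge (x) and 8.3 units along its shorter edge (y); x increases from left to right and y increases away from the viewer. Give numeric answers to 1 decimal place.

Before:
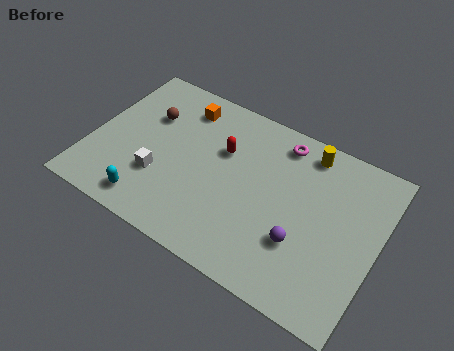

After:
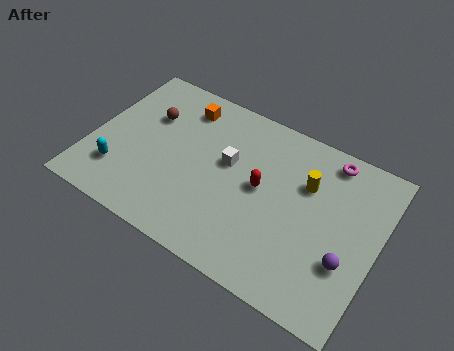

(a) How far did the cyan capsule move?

1.8

From (3.1, 1.2) to (1.5, 2.1), the cyan capsule covered √(1.6² + 0.9²) ≈ 1.8 units.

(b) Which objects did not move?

the brown sphere and the orange cube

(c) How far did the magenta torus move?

2.2

The magenta torus was near (8.2, 7.1) before and (10.4, 7.3) after, so it travelled √(2.2² + 0.2²) ≈ 2.2 units.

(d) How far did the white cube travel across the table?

3.6

From (3.3, 2.7) to (6.1, 4.9), the white cube covered √(2.8² + 2.2²) ≈ 3.6 units.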